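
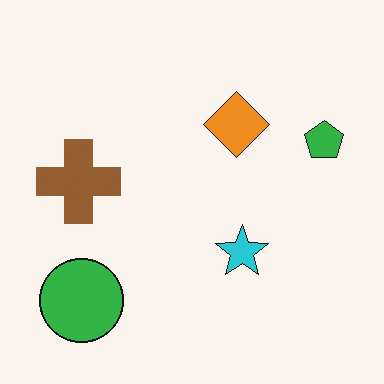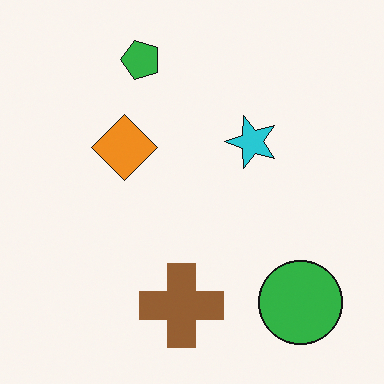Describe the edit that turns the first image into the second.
The image was rotated 90° counter-clockwise.

The green circle sits in the bottom-left of the first image and the bottom-right of the second — consistent with a whole-image 90° counter-clockwise rotation.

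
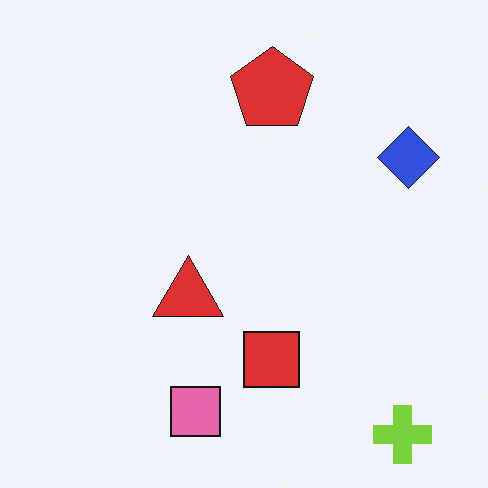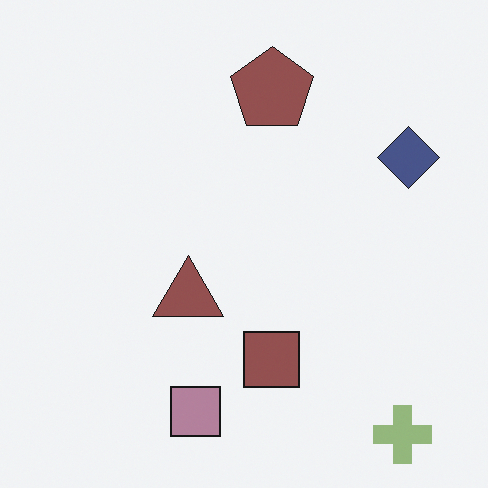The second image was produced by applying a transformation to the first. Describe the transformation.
It was heavily desaturated.

All colors are more muted and greyish — a global saturation change.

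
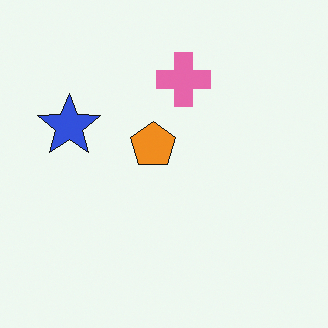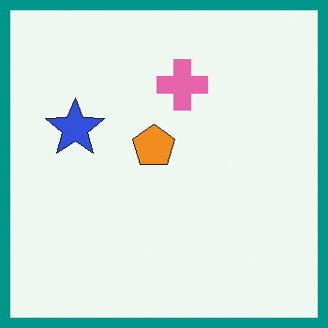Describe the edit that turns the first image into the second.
Framed with a teal border.

A solid teal frame runs around the edge of the second image, with the content slightly shrunk inside it.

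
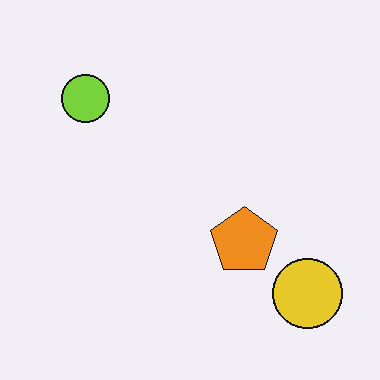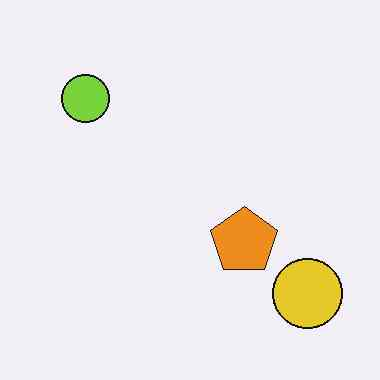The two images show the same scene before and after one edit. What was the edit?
The second image is the first JPEG-compressed with visible artifacts.

Blocky 8×8 compression artifacts appear around shape edges and the flat background shows ringing — characteristic JPEG degradation.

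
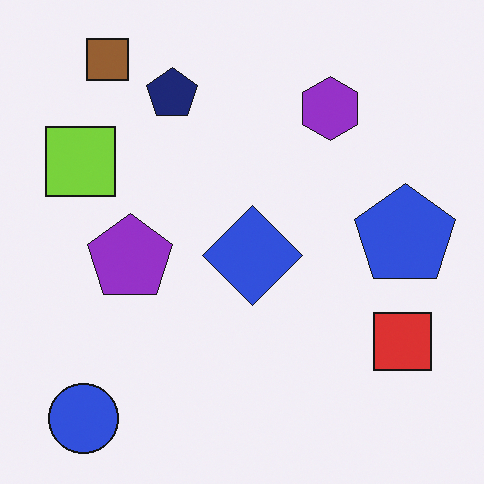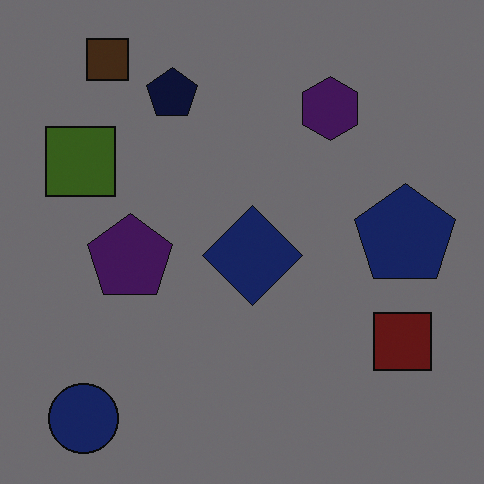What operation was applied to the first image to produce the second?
The image was noticeably darkened.

Every pixel — background and shapes alike — is uniformly darkened.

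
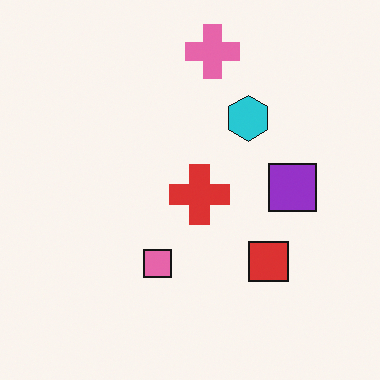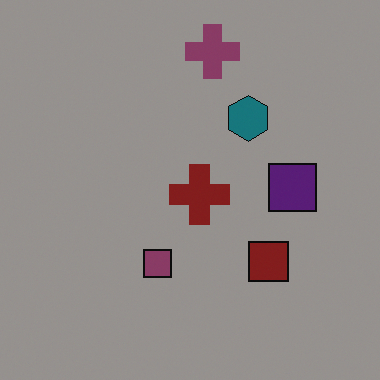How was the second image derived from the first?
The second image is the first substantially darkened.

Every pixel — background and shapes alike — is uniformly darkened.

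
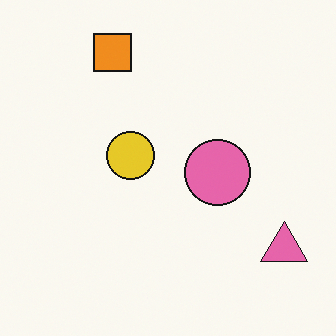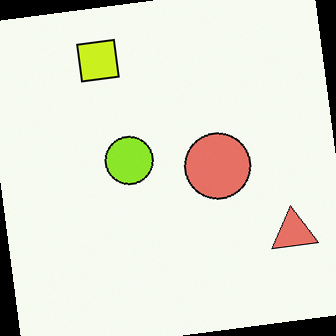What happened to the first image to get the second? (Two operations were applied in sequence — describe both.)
This is the original image rotated counter-clockwise by a small amount, then hue-shifted by a small amount.

Every shape is tilted by the same angle and the image corners show triangular fill wedges — a whole-image rotation by a non-right angle. Every shape's color has rotated by the same amount around the hue wheel — a uniform hue shift.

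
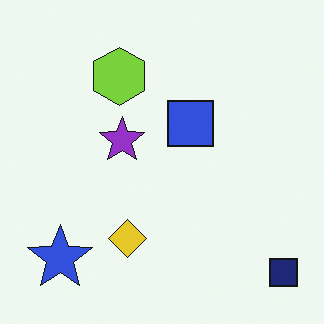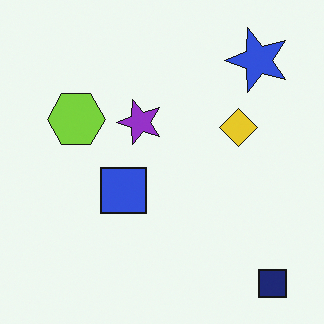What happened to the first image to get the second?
The transformation is: transposed (reflected across the top-left ↔ bottom-right diagonal).

Shapes have swapped their row and column positions — what was in the top-right is now in the bottom-left — a diagonal reflection.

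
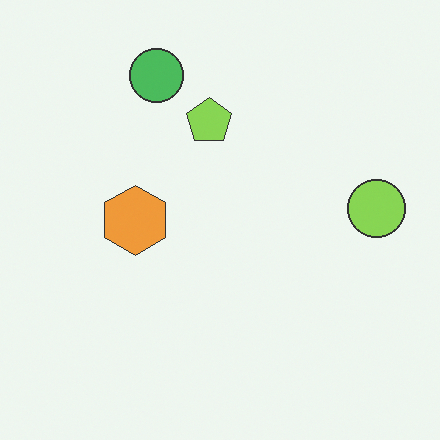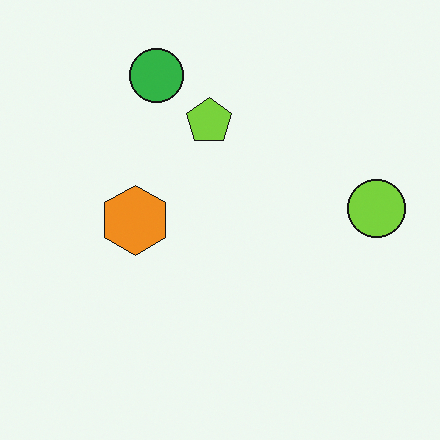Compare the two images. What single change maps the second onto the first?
It was given slightly reduced contrast.

Tones are pushed toward mid-grey across the whole image — a global contrast change.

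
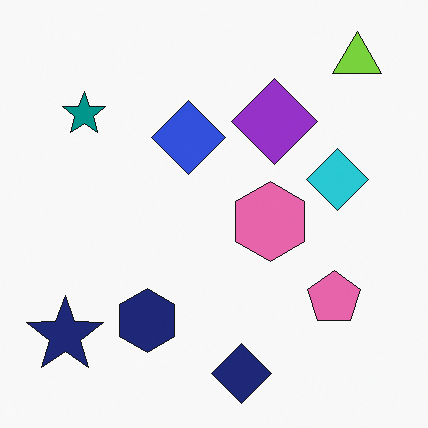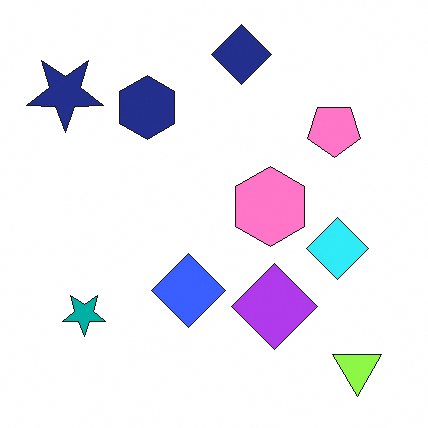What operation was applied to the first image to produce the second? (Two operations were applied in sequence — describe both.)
This is the original image flipped vertically (top ↔ bottom), then brightened a little.

The navy diamond is in the bottom of the first image and the top of the second — shapes on opposite sides of the horizontal midline have swapped in a mirror flip. Every pixel — background and shapes alike — is uniformly brightened.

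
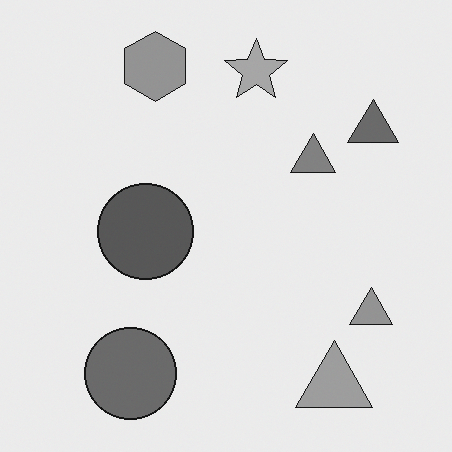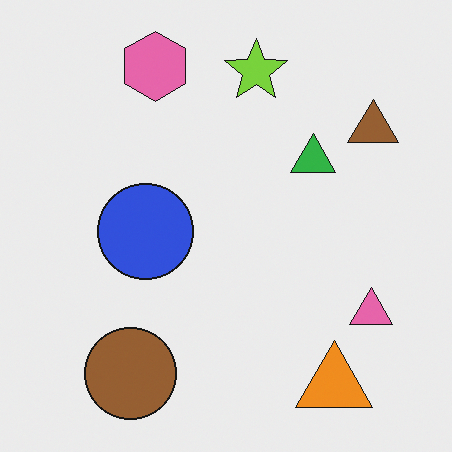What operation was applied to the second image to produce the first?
Converted to grayscale.

All color is removed — every shape is now a shade of grey.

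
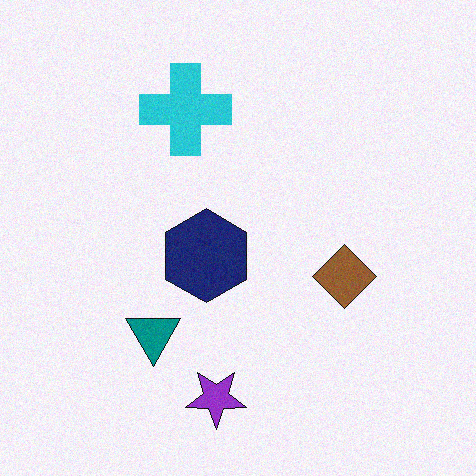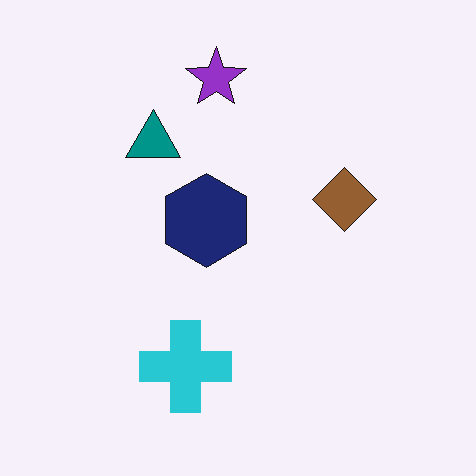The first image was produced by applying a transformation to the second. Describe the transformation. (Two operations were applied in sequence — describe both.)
The transformation is: degraded with light additive noise, then flipped vertically (top ↔ bottom).

Random speckle covers the whole image, including the flat background. The purple star is in the top of the second image and the bottom of the first — shapes on opposite sides of the horizontal midline have swapped in a mirror flip.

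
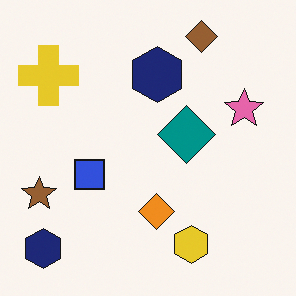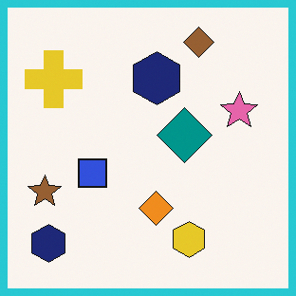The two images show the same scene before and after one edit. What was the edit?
The second image is the first framed with a cyan border.

A solid cyan frame runs around the edge of the second image, with the content slightly shrunk inside it.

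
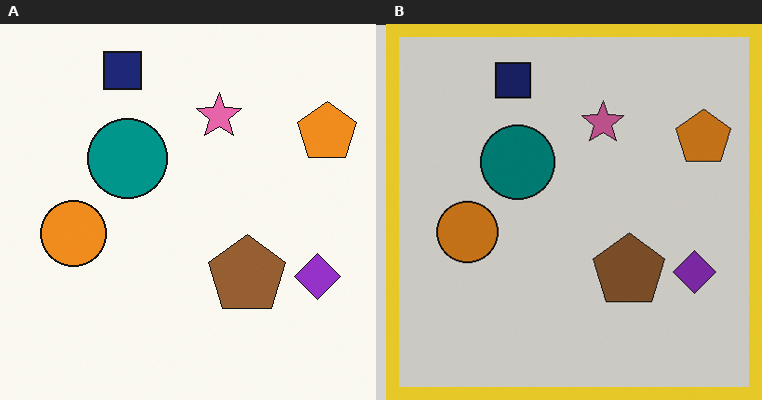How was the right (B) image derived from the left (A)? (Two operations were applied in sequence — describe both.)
The right (B) image is the left (A) slightly darkened, then framed with a yellow border.

Every pixel — background and shapes alike — is uniformly darkened. A solid yellow frame runs around the edge of the right (B) image, with the content slightly shrunk inside it.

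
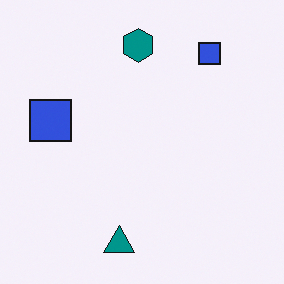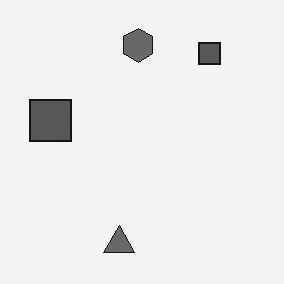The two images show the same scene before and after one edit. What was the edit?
This is the original image converted to grayscale.

All color is removed — every shape is now a shade of grey.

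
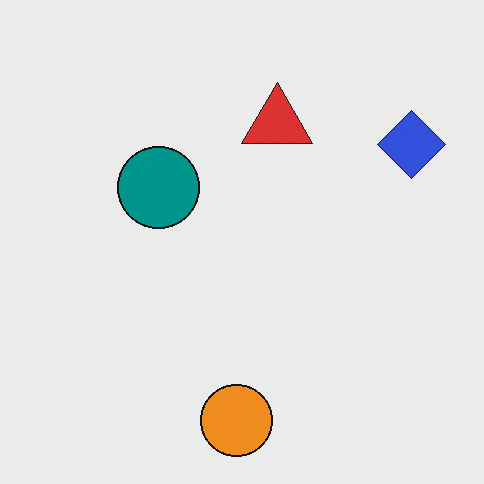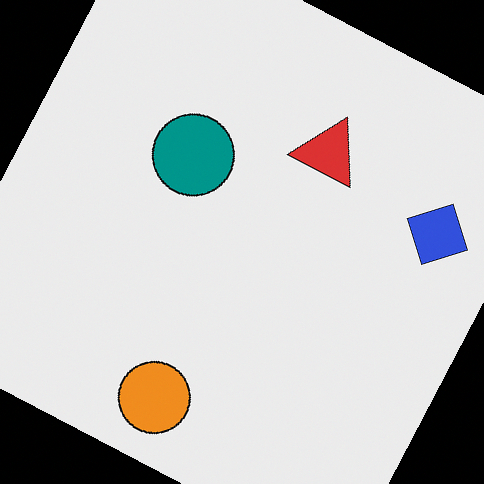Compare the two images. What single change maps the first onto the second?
This is the original image rotated clockwise by a clearly visible amount.

Every shape is tilted by the same angle and the image corners show triangular fill wedges — a whole-image rotation by a non-right angle.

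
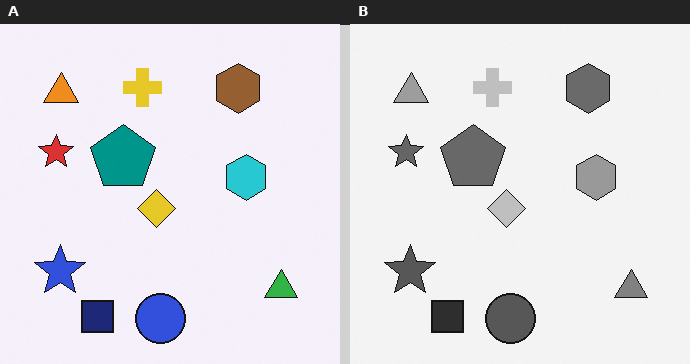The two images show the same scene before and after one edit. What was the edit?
This is the original image converted to grayscale.

All color is removed — every shape is now a shade of grey.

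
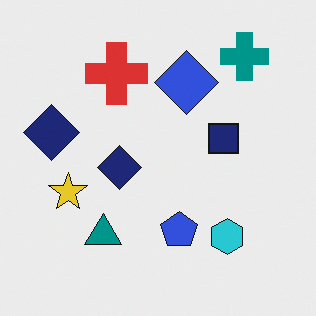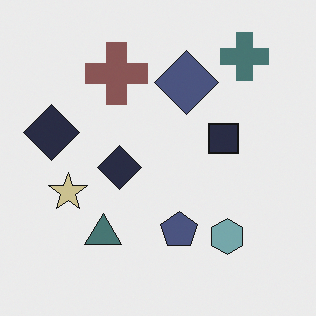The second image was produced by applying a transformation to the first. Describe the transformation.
It was made much more muted (saturation change).

All colors are more muted and greyish — a global saturation change.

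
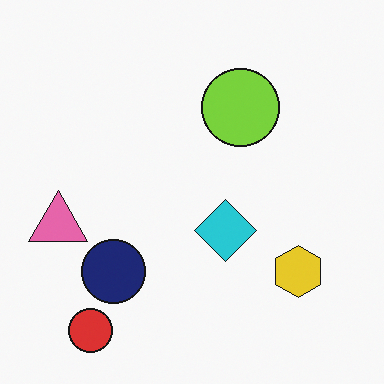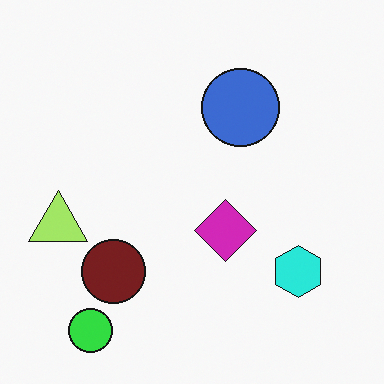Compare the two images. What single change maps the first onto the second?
This is the original image hue-shifted noticeably.

Every shape's color has rotated by the same amount around the hue wheel — a uniform hue shift.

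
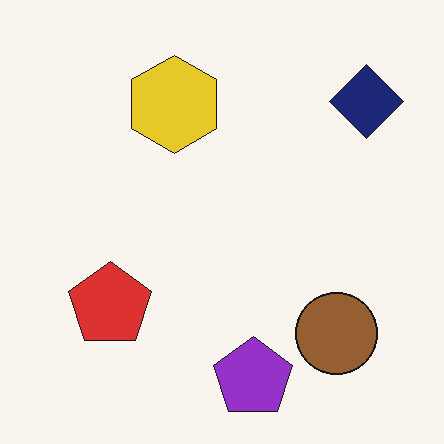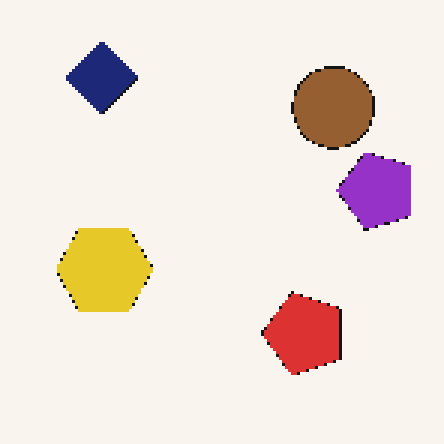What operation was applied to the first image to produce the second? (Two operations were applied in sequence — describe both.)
It was rotated 90° counter-clockwise, then mildly pixelated.

The navy diamond sits in the top-right of the first image and the top-left of the second — consistent with a whole-image 90° counter-clockwise rotation. Shapes are reduced to large square blocks; fine edges and outlines are lost — a downscale-then-upscale (mosaic) effect.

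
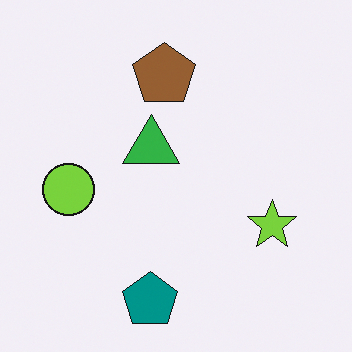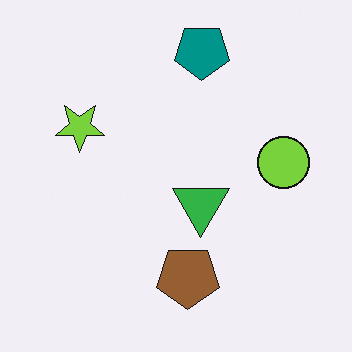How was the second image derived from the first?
This is the original image rotated 180°.

The teal pentagon sits in the bottom of the first image and the top of the second — consistent with a whole-image 180° rotation.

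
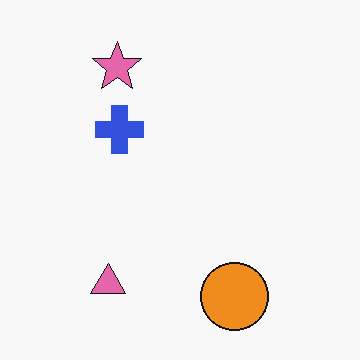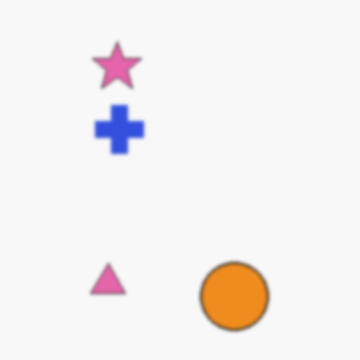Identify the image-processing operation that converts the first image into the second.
The image was given a subtle gaussian blur.

Shape edges and outlines are uniformly softened across the whole image.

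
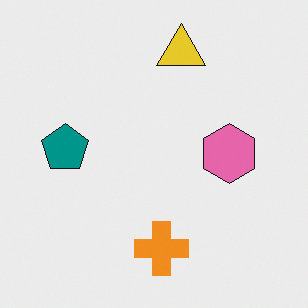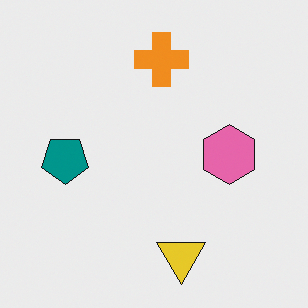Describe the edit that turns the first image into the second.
The transformation is: flipped vertically (top ↔ bottom).

The yellow triangle is in the top of the first image and the bottom of the second — shapes on opposite sides of the horizontal midline have swapped in a mirror flip.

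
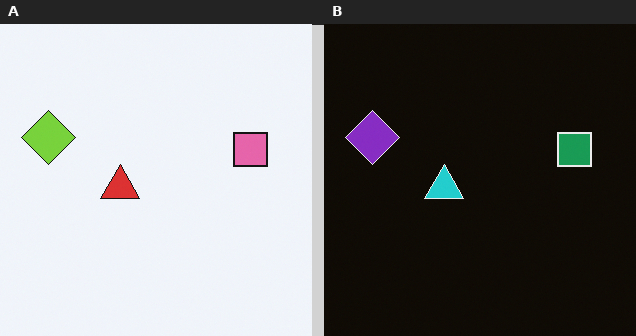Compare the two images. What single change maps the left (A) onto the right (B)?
This is the original image color-inverted (negative).

The light background has become dark and every shape's color is its complement — a photographic negative.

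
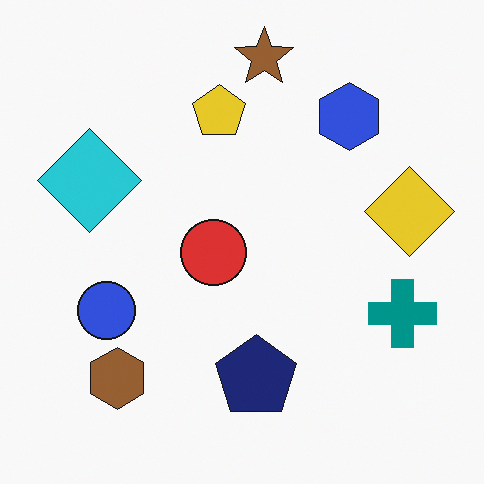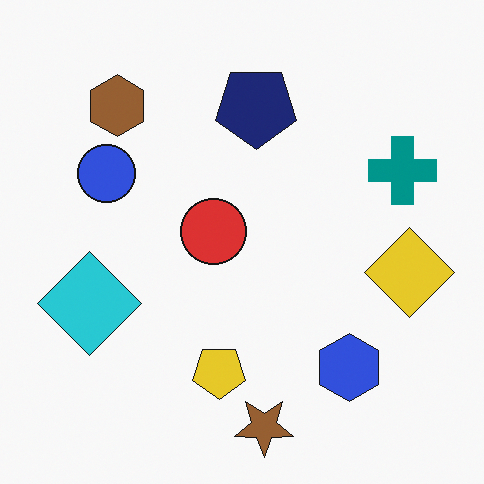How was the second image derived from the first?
The image was flipped vertically (top ↔ bottom).

The brown star is in the top of the first image and the bottom of the second — shapes on opposite sides of the horizontal midline have swapped in a mirror flip.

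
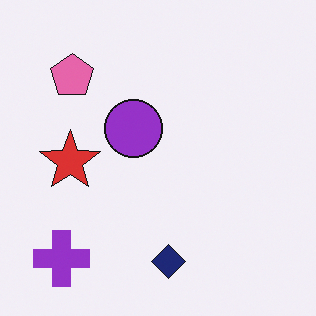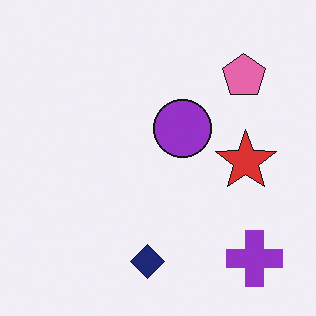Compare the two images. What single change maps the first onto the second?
The second image is the first flipped horizontally (left ↔ right).

The purple cross is in the bottom-left of the first image and the bottom-right of the second — shapes on opposite sides of the vertical midline have swapped in a mirror flip.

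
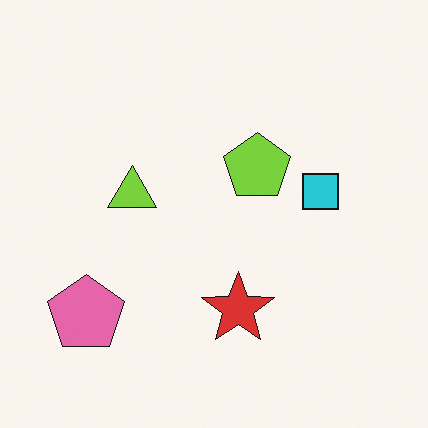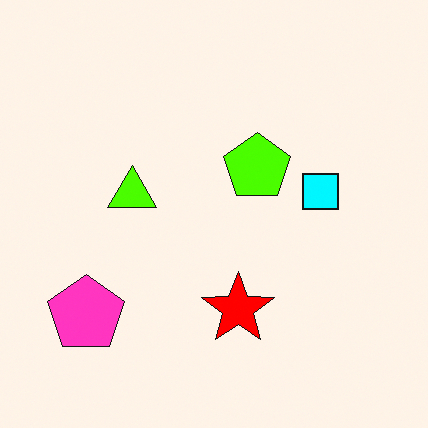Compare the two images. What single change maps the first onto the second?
The second image is the first heavily oversaturated.

All colors are more vivid — a global saturation change.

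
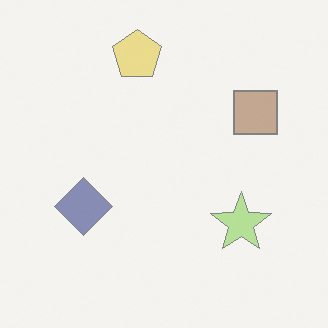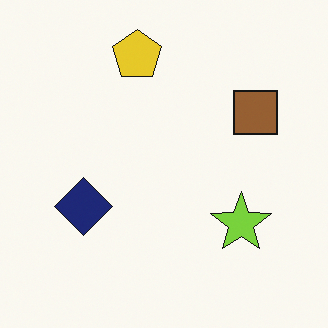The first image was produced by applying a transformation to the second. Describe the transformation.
The first image is the second washed out (contrast reduced).

Tones are pushed toward mid-grey across the whole image — a global contrast change.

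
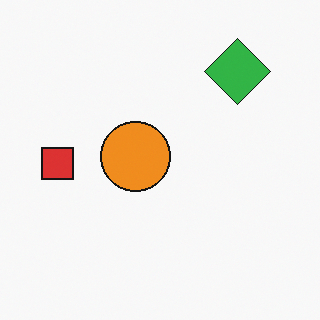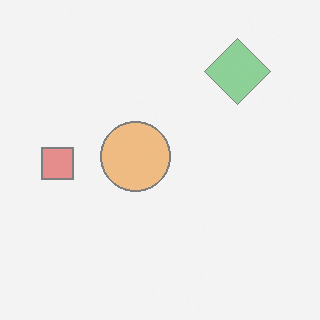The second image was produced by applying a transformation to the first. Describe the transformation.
The second image is the first given much lower contrast.

Tones are pushed toward mid-grey across the whole image — a global contrast change.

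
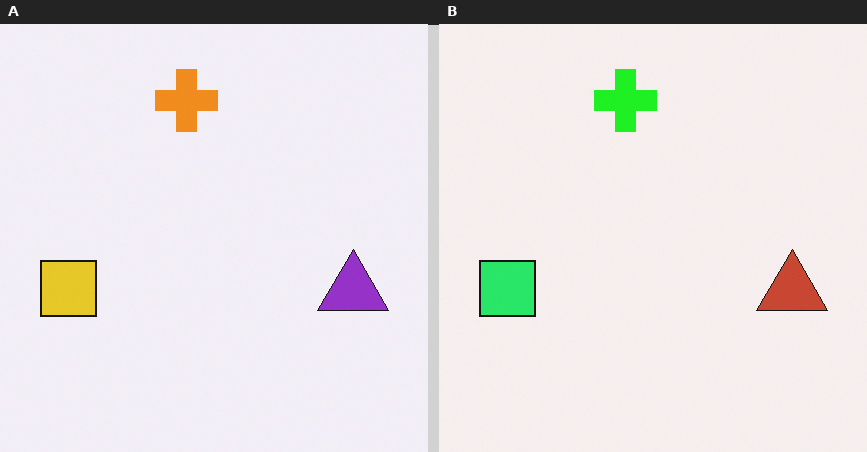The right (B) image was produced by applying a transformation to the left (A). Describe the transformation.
The image was hue-shifted by a moderate amount.

Every shape's color has rotated by the same amount around the hue wheel — a uniform hue shift.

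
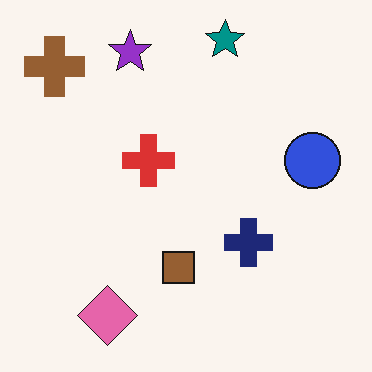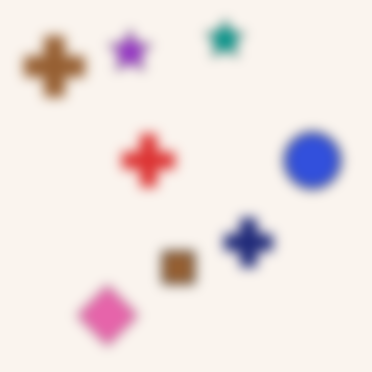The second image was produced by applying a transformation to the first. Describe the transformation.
The image was heavily blurred.

Shape edges and outlines are uniformly softened across the whole image.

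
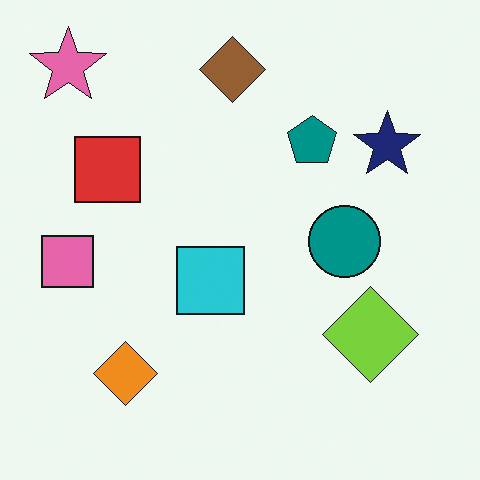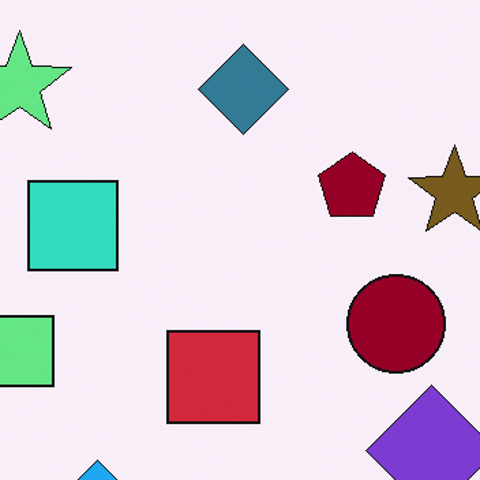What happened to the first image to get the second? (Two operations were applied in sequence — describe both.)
Hue-shifted by a large amount, then cropped slightly and scaled back up.

Every shape's color has rotated by the same amount around the hue wheel — a uniform hue shift. The visible shapes are larger and the field of view is narrower; shapes near the original edges may be partly or wholly outside the frame — a crop-and-rescale.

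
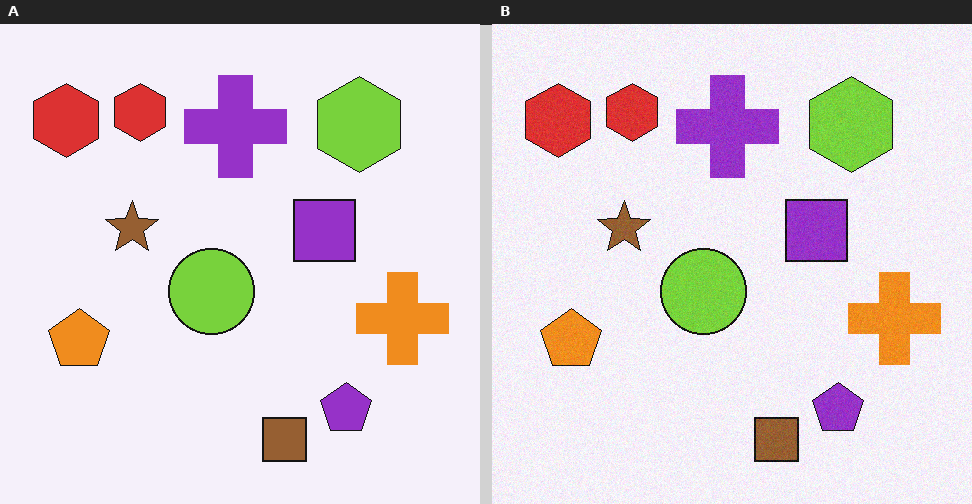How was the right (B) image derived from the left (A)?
This is the original image degraded with a light layer of grain.

Random speckle covers the whole image, including the flat background.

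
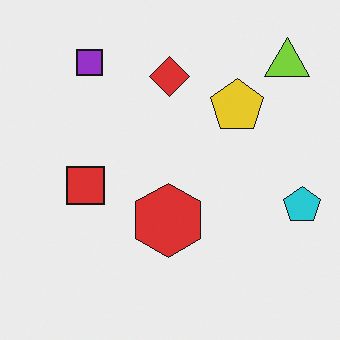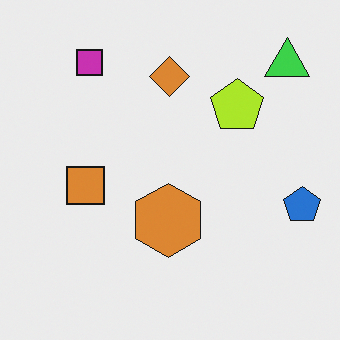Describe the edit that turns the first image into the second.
This is the original image hue-shifted slightly.

Every shape's color has rotated by the same amount around the hue wheel — a uniform hue shift.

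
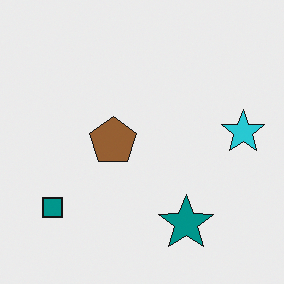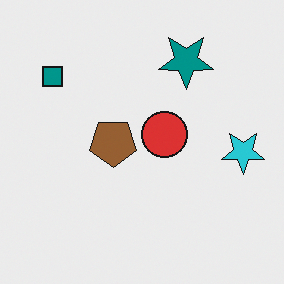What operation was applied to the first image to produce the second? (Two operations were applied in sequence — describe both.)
The transformation is: flipped vertically (top ↔ bottom), then overlaid with an additional red circle.

The teal star is in the bottom of the first image and the top of the second — shapes on opposite sides of the horizontal midline have swapped in a mirror flip. A red circle appears in the second image that is absent from the first.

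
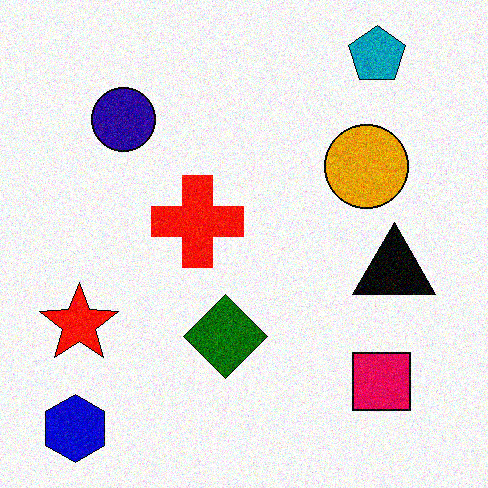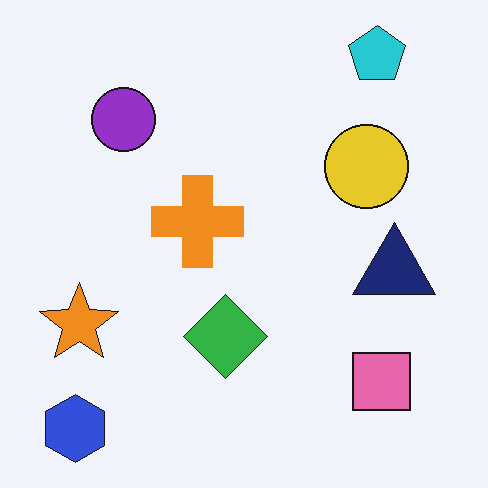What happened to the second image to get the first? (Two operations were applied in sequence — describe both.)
The transformation is: given much higher contrast, then degraded with moderate additive noise.

Tones are pushed away from mid-grey across the whole image — a global contrast change. Random speckle covers the whole image, including the flat background.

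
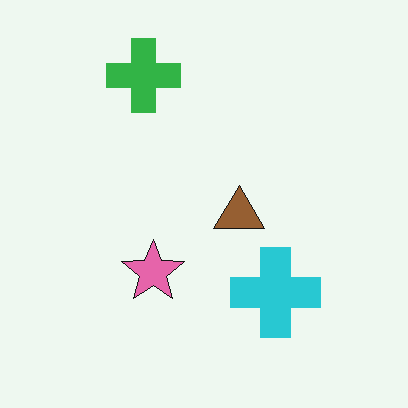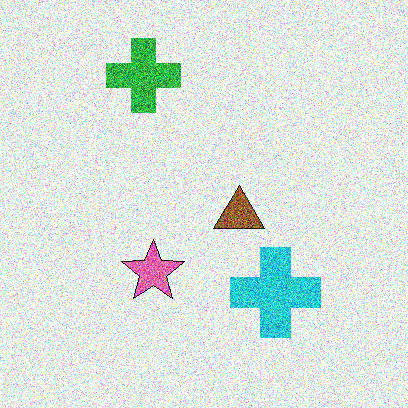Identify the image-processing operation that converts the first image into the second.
The image was degraded with a thick layer of grain.

Random speckle covers the whole image, including the flat background.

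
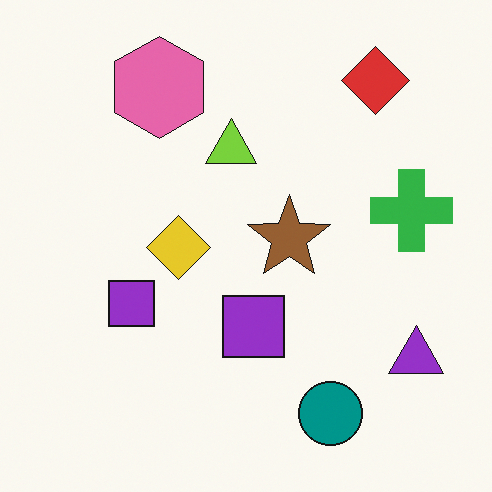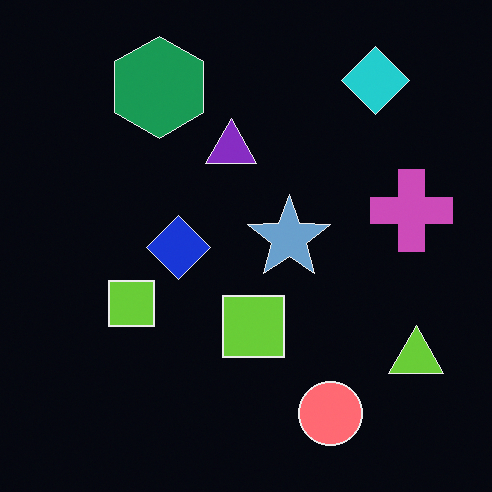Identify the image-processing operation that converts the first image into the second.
The image was color-inverted (negative).

The light background has become dark and every shape's color is its complement — a photographic negative.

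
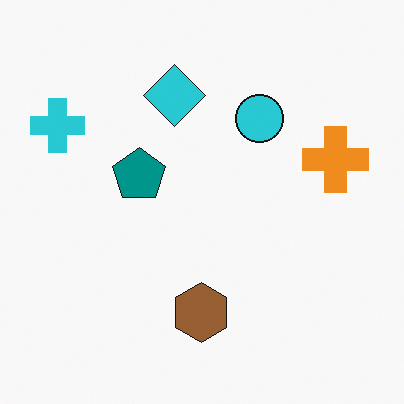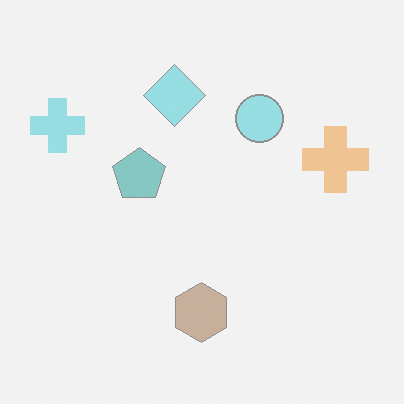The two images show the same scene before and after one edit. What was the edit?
Given much lower contrast.

Tones are pushed toward mid-grey across the whole image — a global contrast change.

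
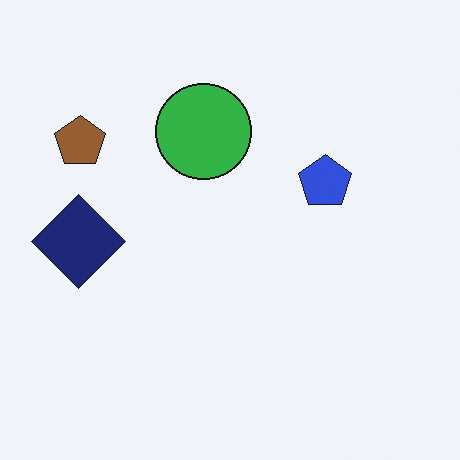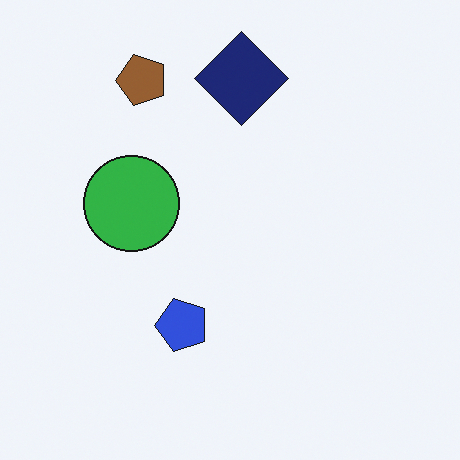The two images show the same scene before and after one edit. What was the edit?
The transformation is: transposed (reflected across the top-left ↔ bottom-right diagonal).

Shapes have swapped their row and column positions — what was in the top-right is now in the bottom-left — a diagonal reflection.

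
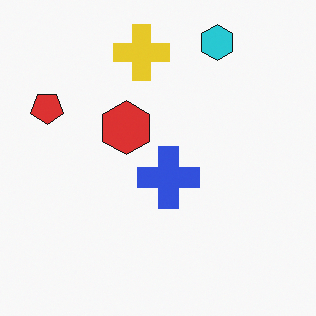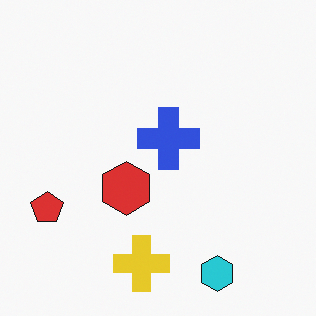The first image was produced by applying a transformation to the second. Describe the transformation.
Flipped vertically (top ↔ bottom).

The cyan hexagon is in the bottom-right of the second image and the top-right of the first — shapes on opposite sides of the horizontal midline have swapped in a mirror flip.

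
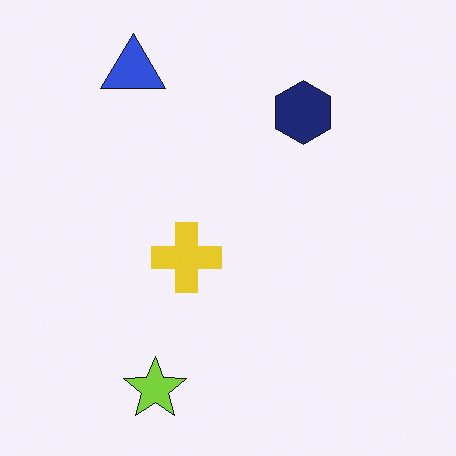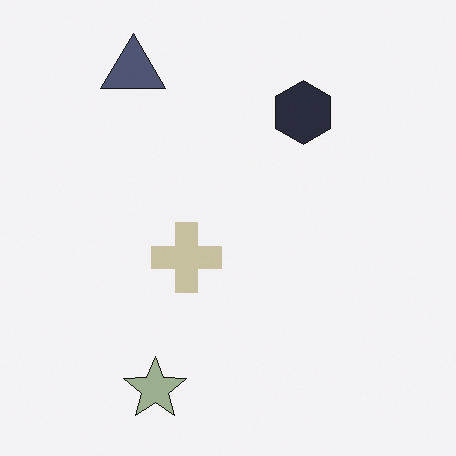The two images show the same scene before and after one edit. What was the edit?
The transformation is: heavily desaturated.

All colors are more muted and greyish — a global saturation change.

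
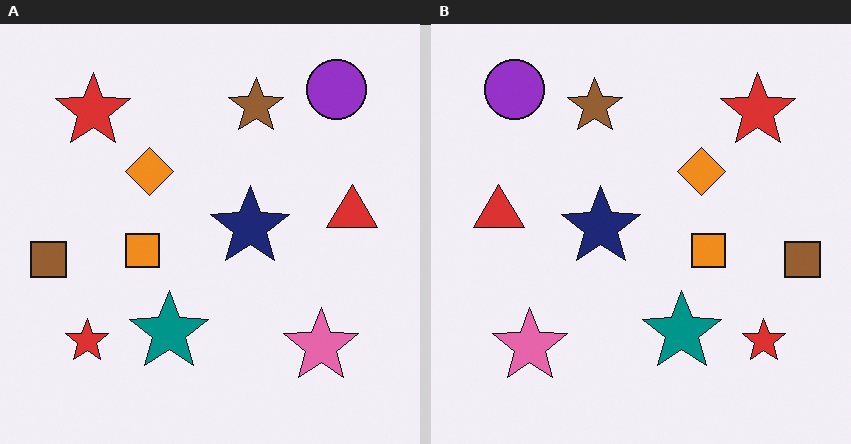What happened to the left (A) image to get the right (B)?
Flipped horizontally (left ↔ right).

The brown square is in the left of the left (A) image and the right of the right (B) — shapes on opposite sides of the vertical midline have swapped in a mirror flip.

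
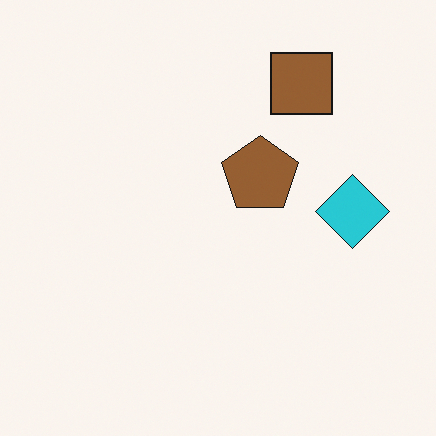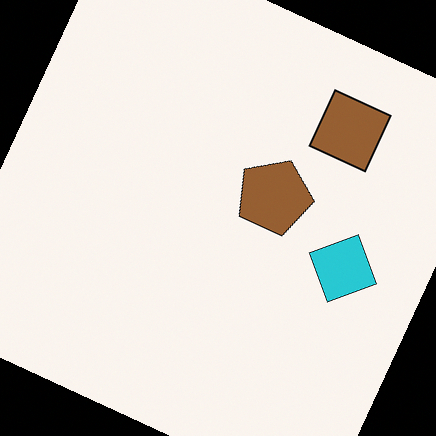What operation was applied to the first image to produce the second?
Rotated clockwise by a moderate amount.

Every shape is tilted by the same angle and the image corners show triangular fill wedges — a whole-image rotation by a non-right angle.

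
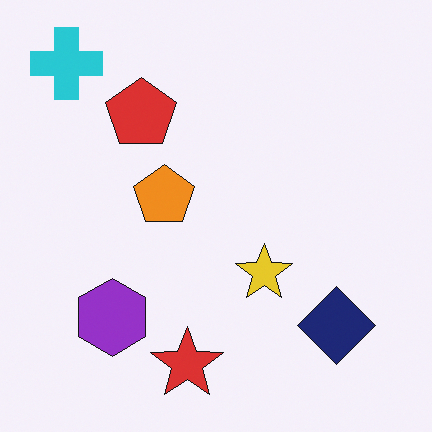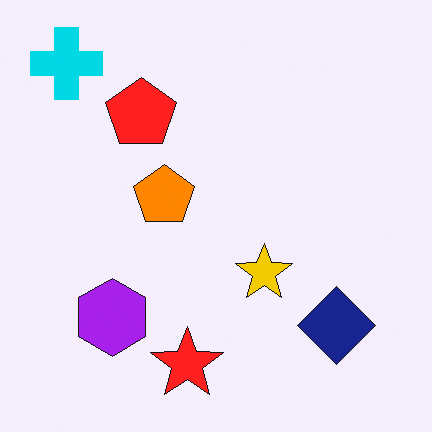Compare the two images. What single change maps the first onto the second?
The transformation is: slightly oversaturated.

All colors are more vivid — a global saturation change.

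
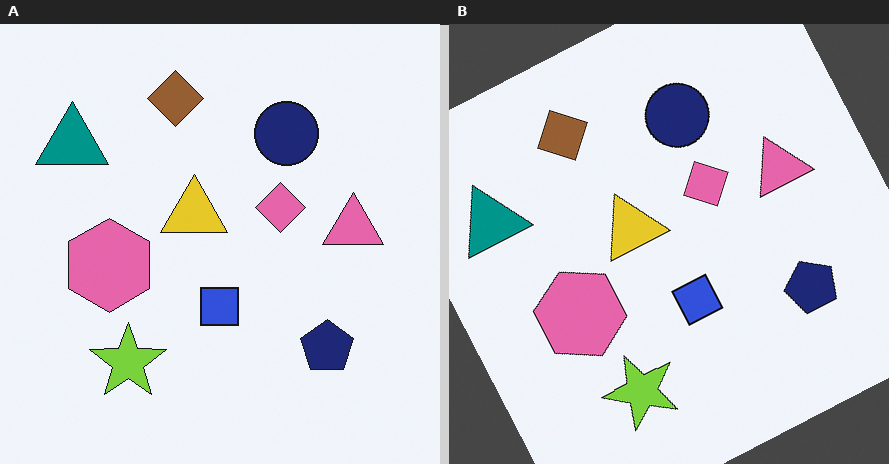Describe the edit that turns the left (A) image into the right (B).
This is the original image rotated counter-clockwise by a moderate amount.

Every shape is tilted by the same angle and the image corners show triangular fill wedges — a whole-image rotation by a non-right angle.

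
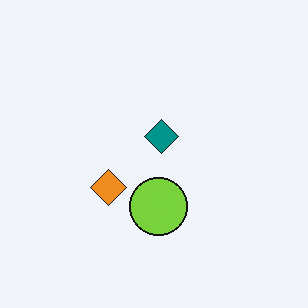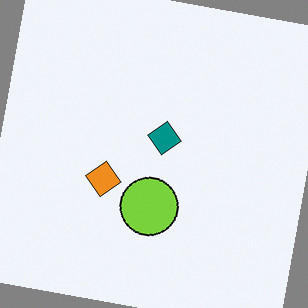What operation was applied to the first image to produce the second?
This is the original image rotated clockwise by a small amount.

Every shape is tilted by the same angle and the image corners show triangular fill wedges — a whole-image rotation by a non-right angle.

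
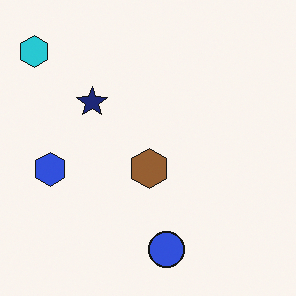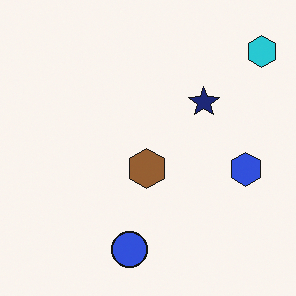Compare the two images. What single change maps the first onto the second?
This is the original image flipped horizontally (left ↔ right).

The cyan hexagon is in the top-left of the first image and the top-right of the second — shapes on opposite sides of the vertical midline have swapped in a mirror flip.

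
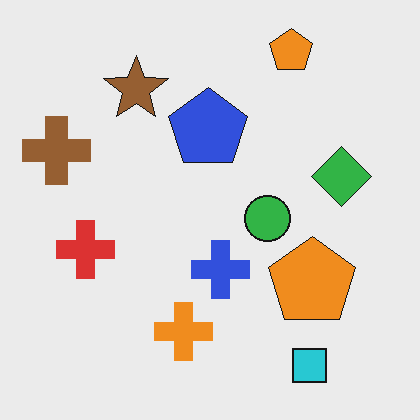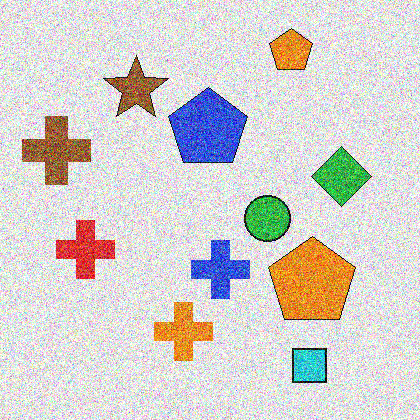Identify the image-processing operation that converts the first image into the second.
Degraded with a thick layer of grain.

Random speckle covers the whole image, including the flat background.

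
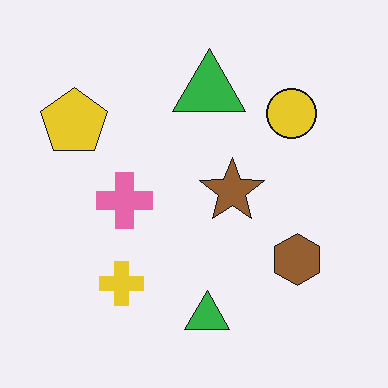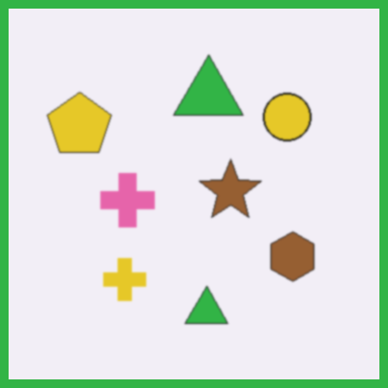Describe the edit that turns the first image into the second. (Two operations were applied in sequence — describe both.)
The image was slightly softened, then framed with a green border.

Shape edges and outlines are uniformly softened across the whole image. A solid green frame runs around the edge of the second image, with the content slightly shrunk inside it.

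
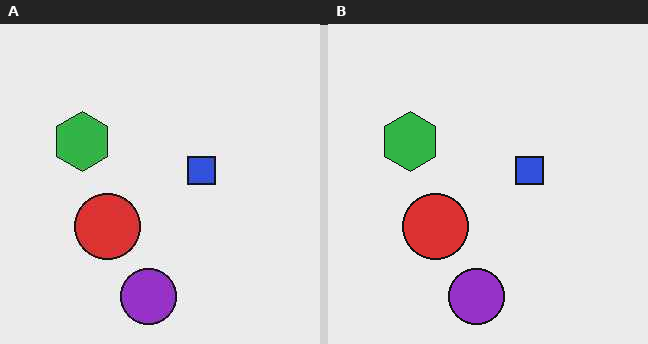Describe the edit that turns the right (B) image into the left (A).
JPEG-compressed with visible artifacts.

Blocky 8×8 compression artifacts appear around shape edges and the flat background shows ringing — characteristic JPEG degradation.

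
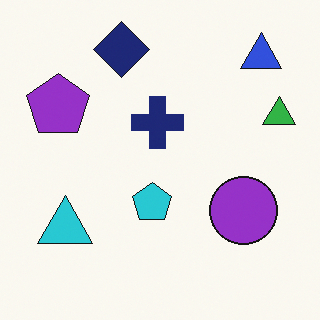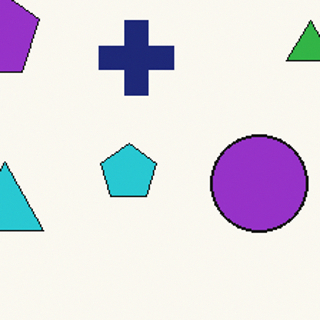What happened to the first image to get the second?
It was cropped to a modestly smaller region and rescaled.

The visible shapes are larger and the field of view is narrower; shapes near the original edges may be partly or wholly outside the frame — a crop-and-rescale.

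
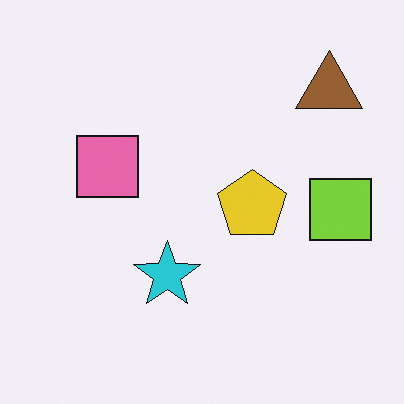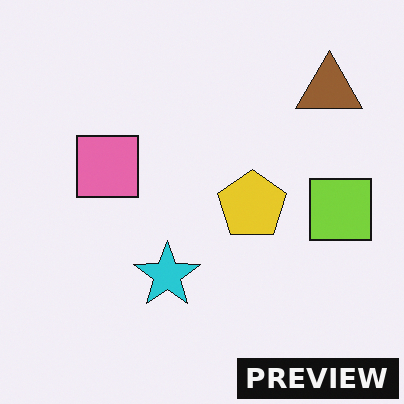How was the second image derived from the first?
It was watermarked with the text "PREVIEW" in the lower-right corner.

A dark label reading "PREVIEW" appears in the lower-right corner.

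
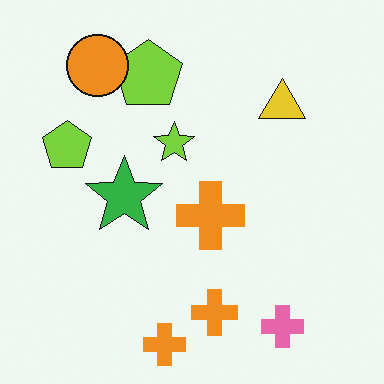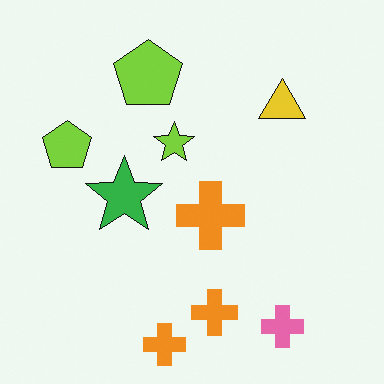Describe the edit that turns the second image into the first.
The first image is the second overlaid with an additional orange circle.

An orange circle appears in the first image that is absent from the second.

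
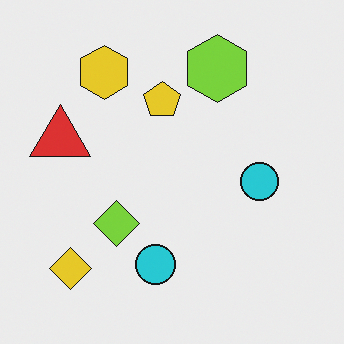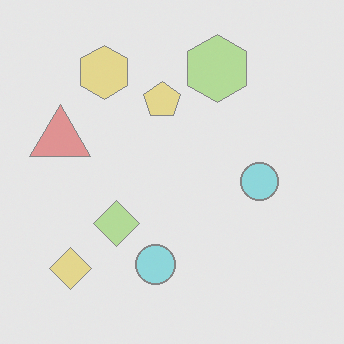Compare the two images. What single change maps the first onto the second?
The image was given much lower contrast.

Tones are pushed toward mid-grey across the whole image — a global contrast change.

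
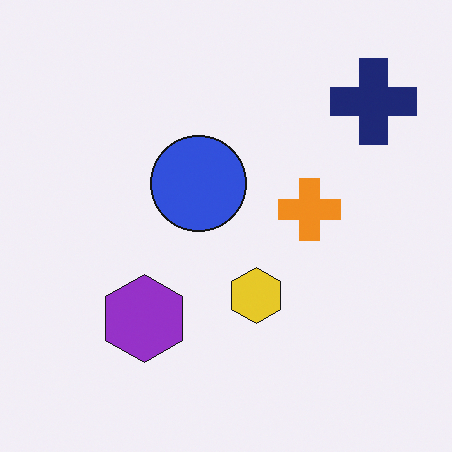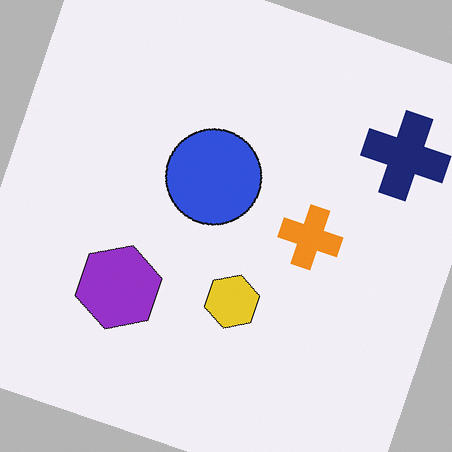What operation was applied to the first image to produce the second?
It was rotated clockwise by a clearly visible amount.

Every shape is tilted by the same angle and the image corners show triangular fill wedges — a whole-image rotation by a non-right angle.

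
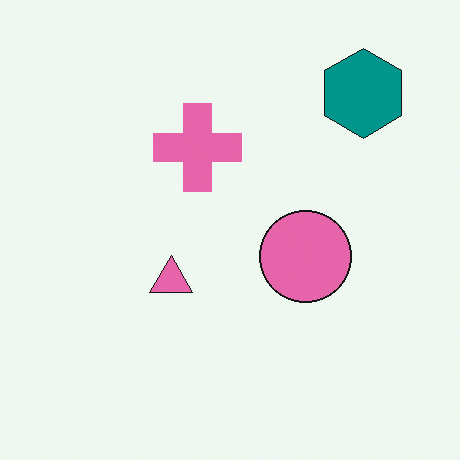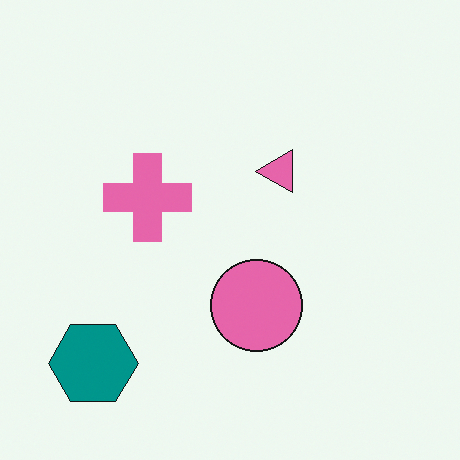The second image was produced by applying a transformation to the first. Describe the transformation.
The second image is the first transposed (reflected across the top-left ↔ bottom-right diagonal).

Shapes have swapped their row and column positions — what was in the top-right is now in the bottom-left — a diagonal reflection.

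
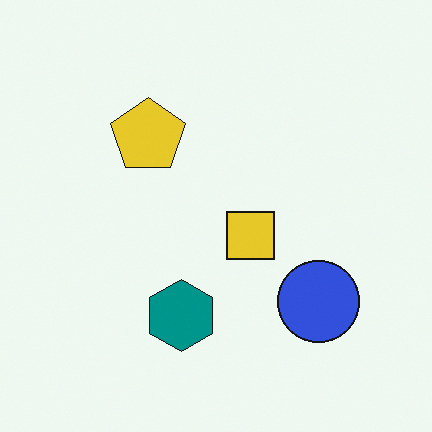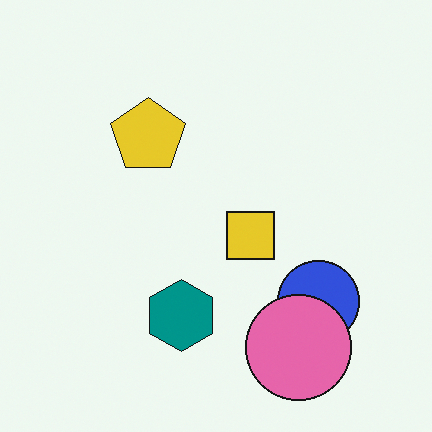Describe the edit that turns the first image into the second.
Overlaid with an additional pink circle.

A pink circle appears in the second image that is absent from the first.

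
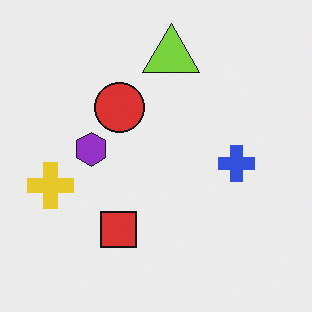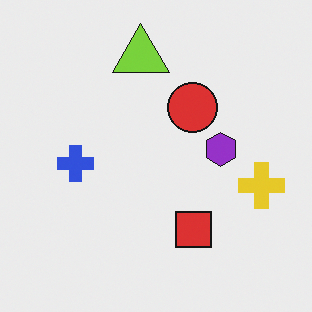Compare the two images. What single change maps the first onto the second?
The transformation is: flipped horizontally (left ↔ right).

The yellow cross is in the left of the first image and the right of the second — shapes on opposite sides of the vertical midline have swapped in a mirror flip.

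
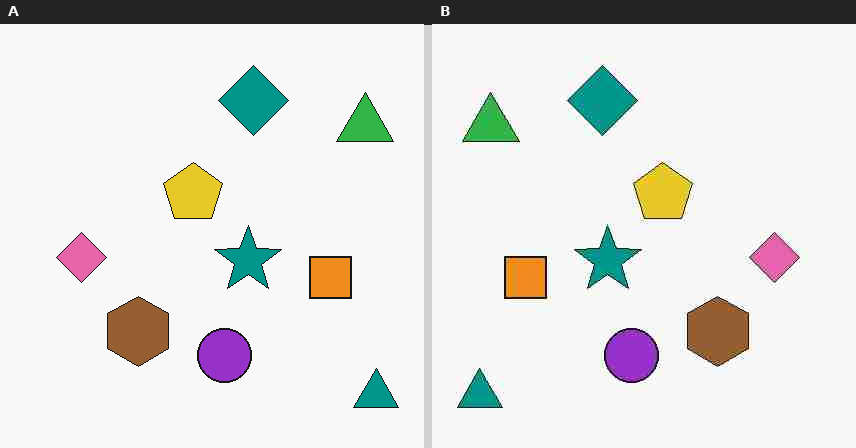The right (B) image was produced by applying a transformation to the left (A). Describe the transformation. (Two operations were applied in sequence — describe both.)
Heavily JPEG-compressed with obvious blocking artifacts, then flipped horizontally (left ↔ right).

Blocky 8×8 compression artifacts appear around shape edges and the flat background shows ringing — characteristic JPEG degradation. The teal triangle is in the bottom-right of the left (A) image and the bottom-left of the right (B) — shapes on opposite sides of the vertical midline have swapped in a mirror flip.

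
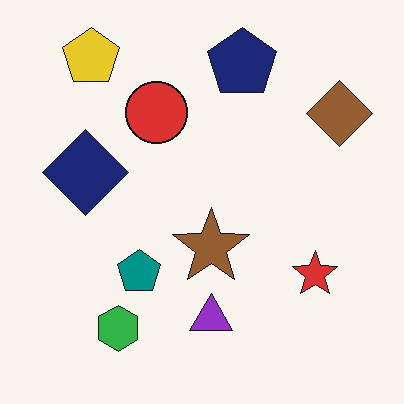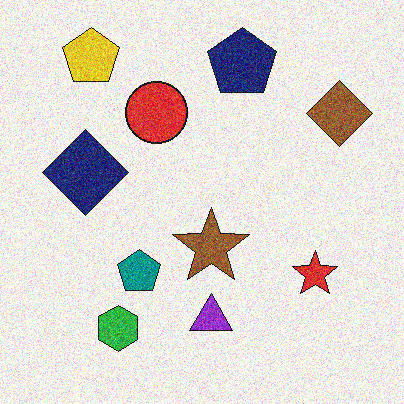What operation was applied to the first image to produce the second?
The image was degraded with visible gaussian noise.

Random speckle covers the whole image, including the flat background.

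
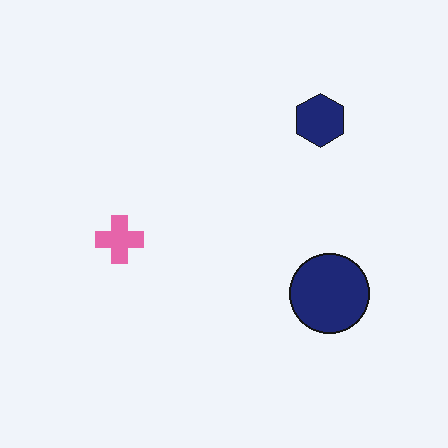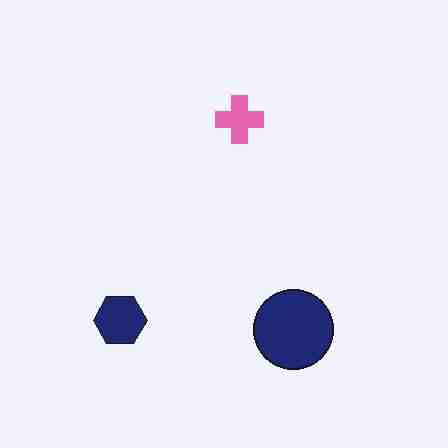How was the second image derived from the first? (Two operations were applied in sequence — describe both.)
This is the original image transposed (reflected across the top-left ↔ bottom-right diagonal), then degraded with heavy JPEG compression.

Shapes have swapped their row and column positions — what was in the top-right is now in the bottom-left — a diagonal reflection. Blocky 8×8 compression artifacts appear around shape edges and the flat background shows ringing — characteristic JPEG degradation.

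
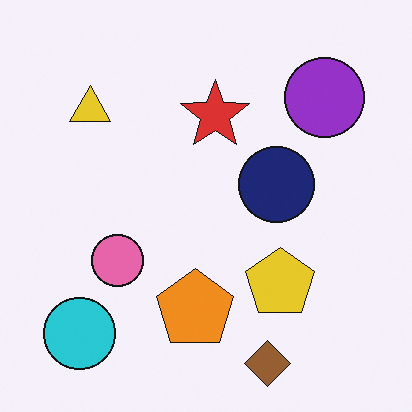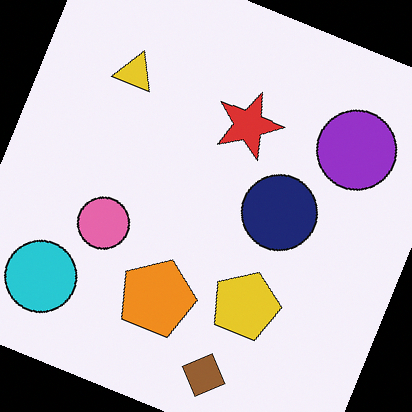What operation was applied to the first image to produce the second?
Rotated clockwise by a moderate amount.

Every shape is tilted by the same angle and the image corners show triangular fill wedges — a whole-image rotation by a non-right angle.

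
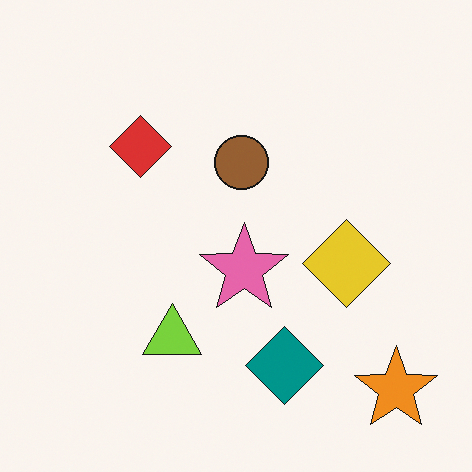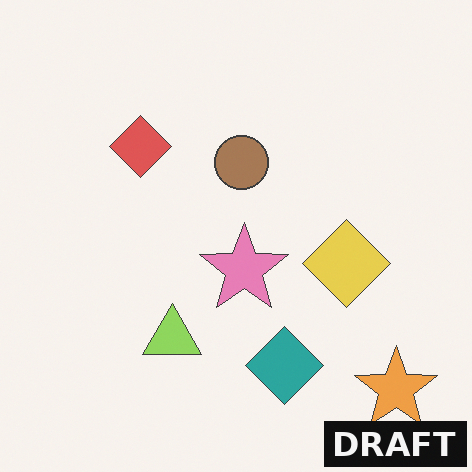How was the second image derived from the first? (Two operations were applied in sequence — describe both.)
It was given slightly reduced contrast, then watermarked with the text "DRAFT" in the lower-right corner.

Tones are pushed toward mid-grey across the whole image — a global contrast change. A dark label reading "DRAFT" appears in the lower-right corner.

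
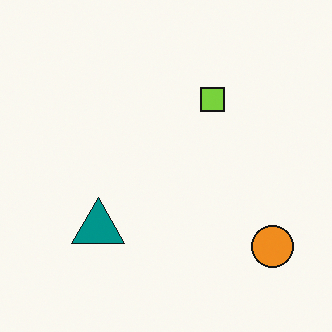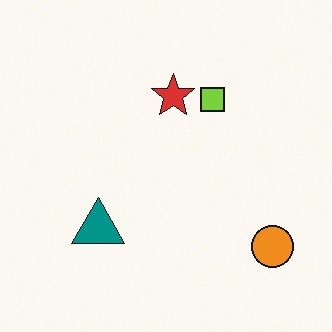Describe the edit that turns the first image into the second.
Overlaid with an additional red star.

A red star appears in the second image that is absent from the first.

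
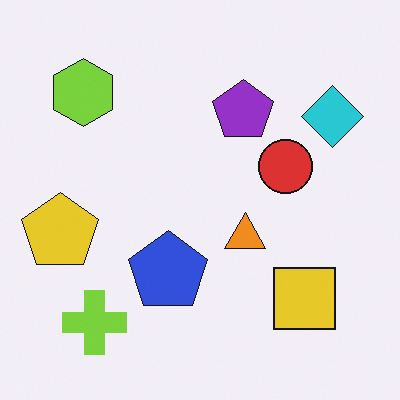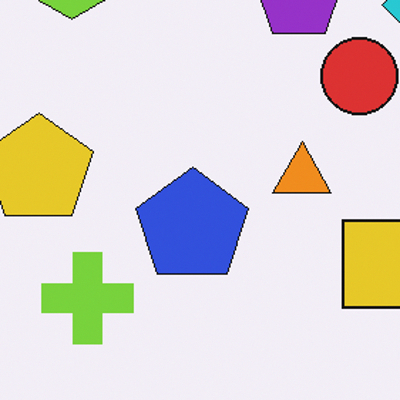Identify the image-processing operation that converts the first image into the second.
The image was cropped slightly and scaled back up.

The visible shapes are larger and the field of view is narrower; shapes near the original edges may be partly or wholly outside the frame — a crop-and-rescale.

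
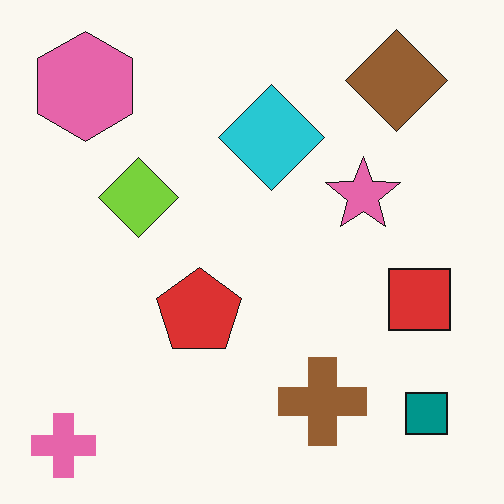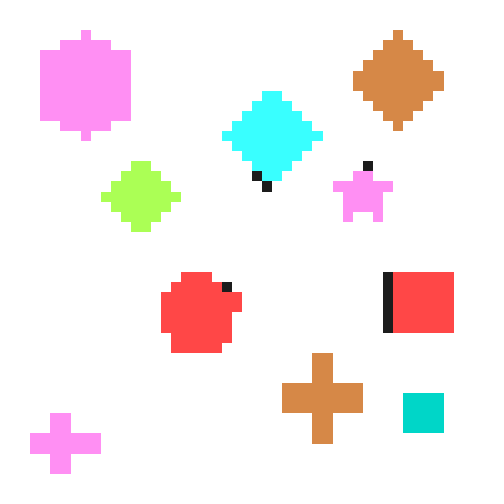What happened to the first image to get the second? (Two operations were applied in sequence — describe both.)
Coarsely pixelated, then noticeably brightened.

Shapes are reduced to large square blocks; fine edges and outlines are lost — a downscale-then-upscale (mosaic) effect. Every pixel — background and shapes alike — is uniformly brightened.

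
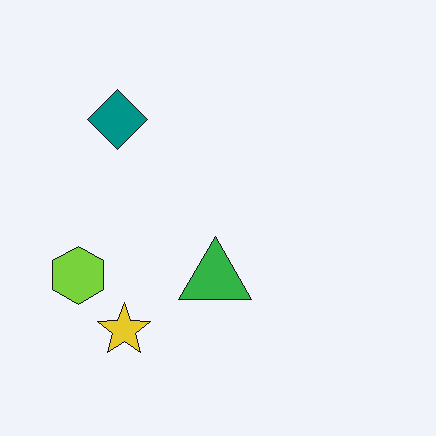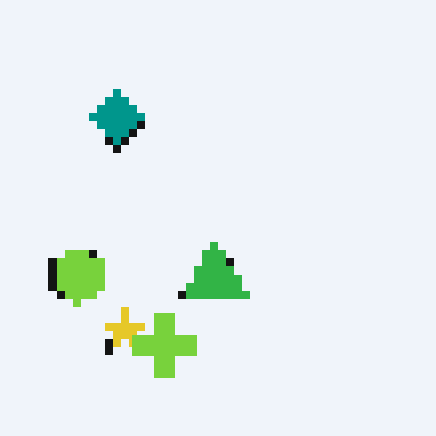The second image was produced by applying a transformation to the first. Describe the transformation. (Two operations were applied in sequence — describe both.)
Moderately pixelated, then overlaid with an additional lime cross.

Shapes are reduced to large square blocks; fine edges and outlines are lost — a downscale-then-upscale (mosaic) effect. A lime cross appears in the second image that is absent from the first.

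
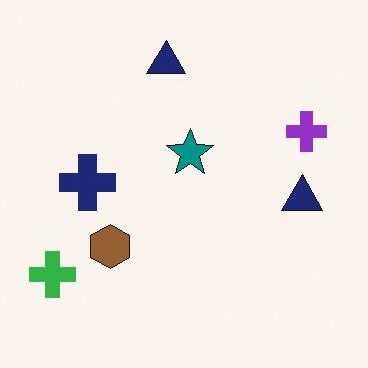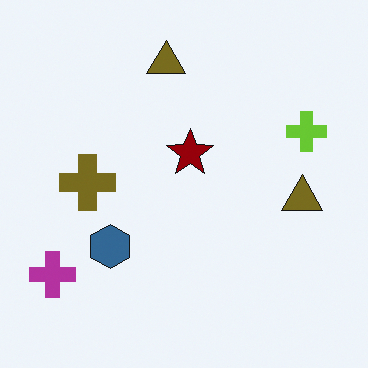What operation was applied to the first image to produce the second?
It was hue-shifted through roughly half the color wheel.

Every shape's color has rotated by the same amount around the hue wheel — a uniform hue shift.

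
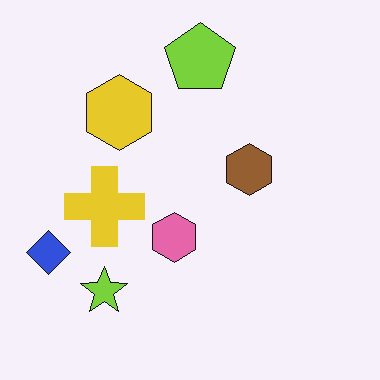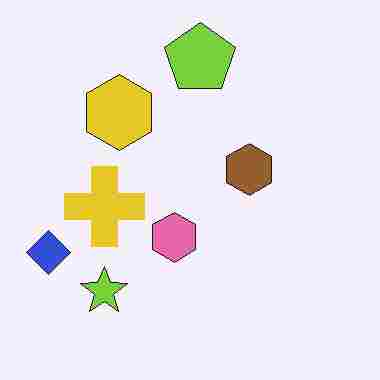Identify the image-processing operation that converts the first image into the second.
Heavily JPEG-compressed with obvious blocking artifacts.

Blocky 8×8 compression artifacts appear around shape edges and the flat background shows ringing — characteristic JPEG degradation.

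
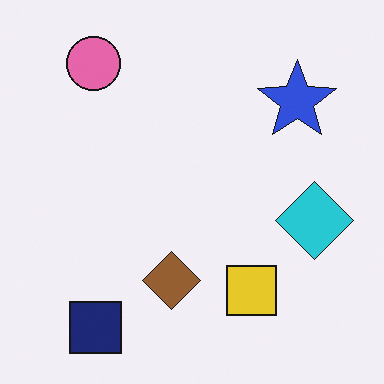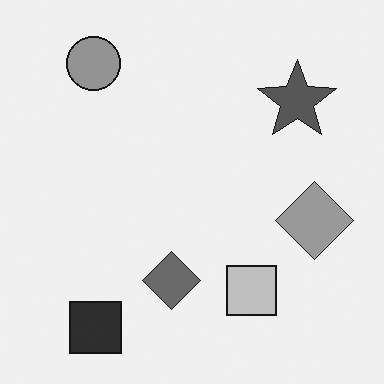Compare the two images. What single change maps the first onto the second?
The second image is the first converted to grayscale.

All color is removed — every shape is now a shade of grey.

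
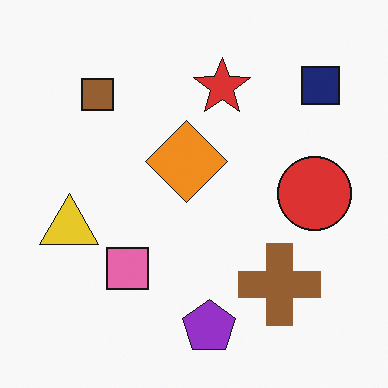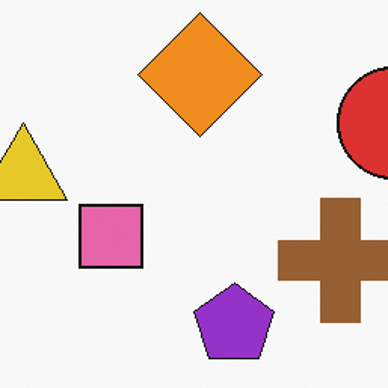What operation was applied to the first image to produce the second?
This is the original image cropped to a modestly smaller region and rescaled.

The visible shapes are larger and the field of view is narrower; shapes near the original edges may be partly or wholly outside the frame — a crop-and-rescale.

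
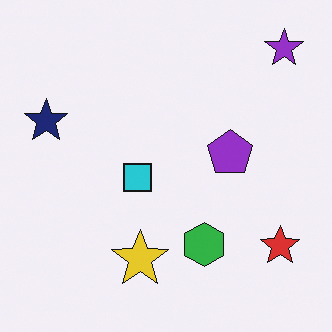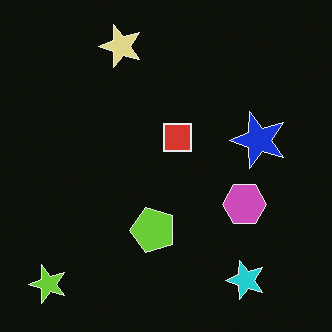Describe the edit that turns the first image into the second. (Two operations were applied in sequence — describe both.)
The image was color-inverted (negative), then transposed (reflected across the top-left ↔ bottom-right diagonal).

The light background has become dark and every shape's color is its complement — a photographic negative. Shapes have swapped their row and column positions — what was in the top-right is now in the bottom-left — a diagonal reflection.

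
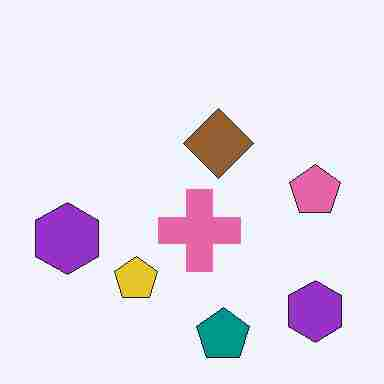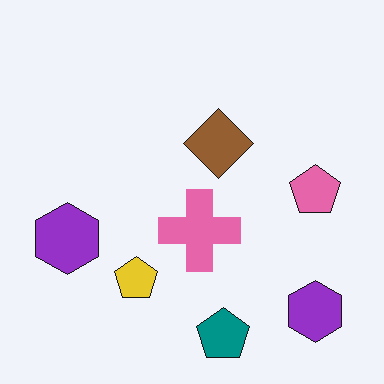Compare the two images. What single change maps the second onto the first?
The image was heavily JPEG-compressed with obvious blocking artifacts.

Blocky 8×8 compression artifacts appear around shape edges and the flat background shows ringing — characteristic JPEG degradation.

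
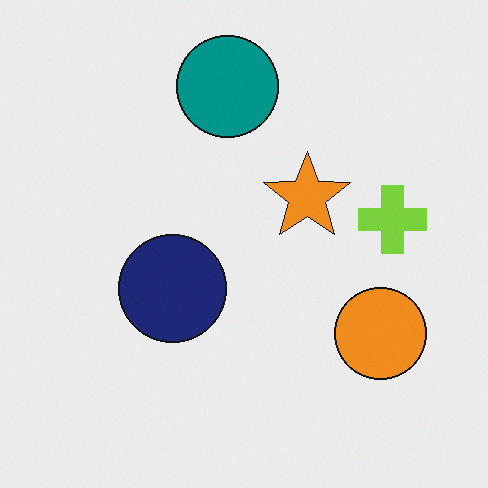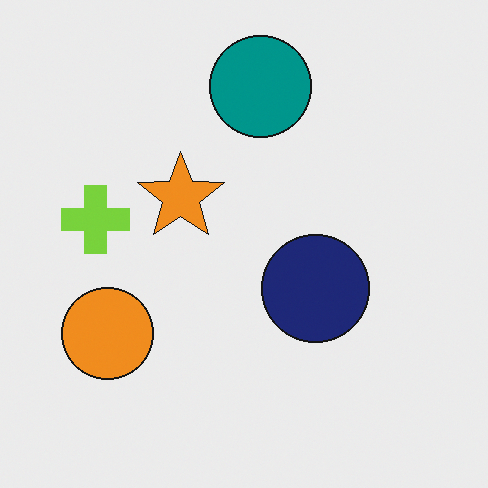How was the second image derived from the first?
It was flipped horizontally (left ↔ right).

The lime cross is in the right of the first image and the left of the second — shapes on opposite sides of the vertical midline have swapped in a mirror flip.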